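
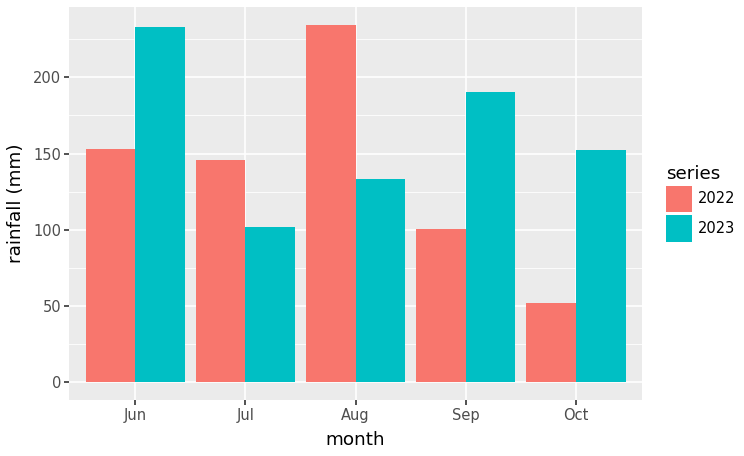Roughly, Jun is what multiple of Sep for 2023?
Jun ≈ 240, Sep ≈ 200; 240/200 ≈ 1.2.

≈ 1.2×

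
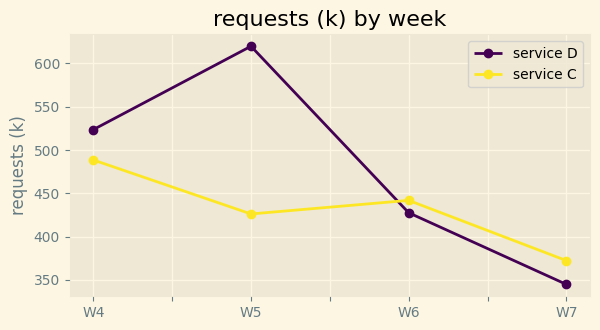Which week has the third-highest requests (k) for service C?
W5

Top 4 for service C: W4 ≈ 500, W6 ≈ 450, W5 ≈ 425, W7 ≈ 375.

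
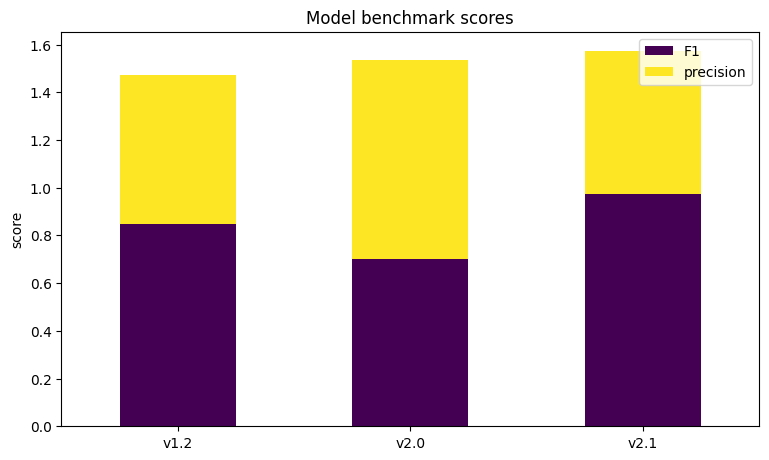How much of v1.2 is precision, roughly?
precision top ≈ 1.4, bottom ≈ 0.8; segment ≈ 0.6.

≈ 0.6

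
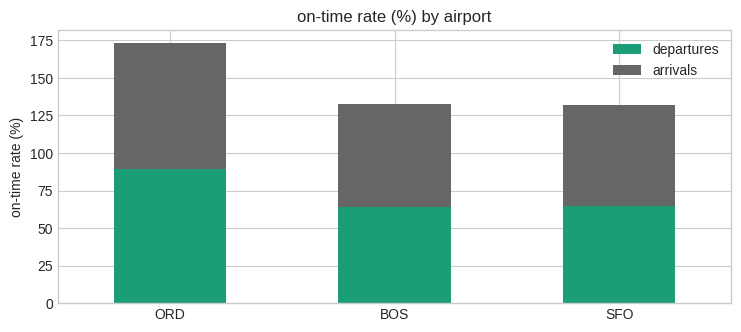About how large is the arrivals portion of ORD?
≈ 100

arrivals top ≈ 180, bottom ≈ 80; segment ≈ 100.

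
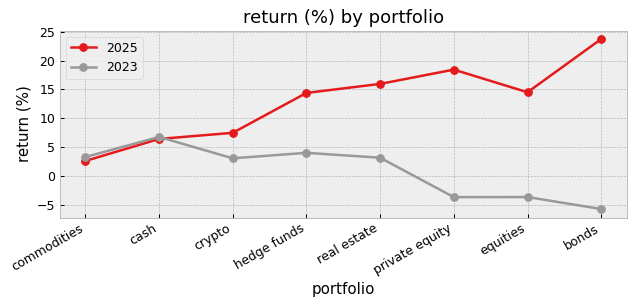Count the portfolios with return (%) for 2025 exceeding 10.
5

Above 10: hedge funds, real estate, private equity, equities, bonds.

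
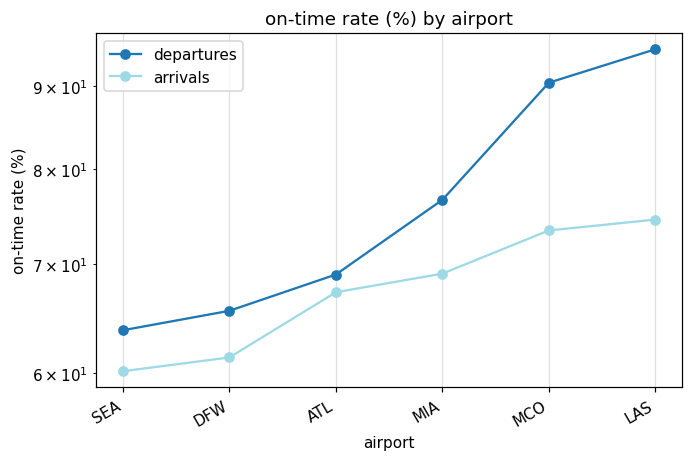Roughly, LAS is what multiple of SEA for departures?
LAS ≈ 95, SEA ≈ 65; 95/65 ≈ 1.46.

≈ 1.46×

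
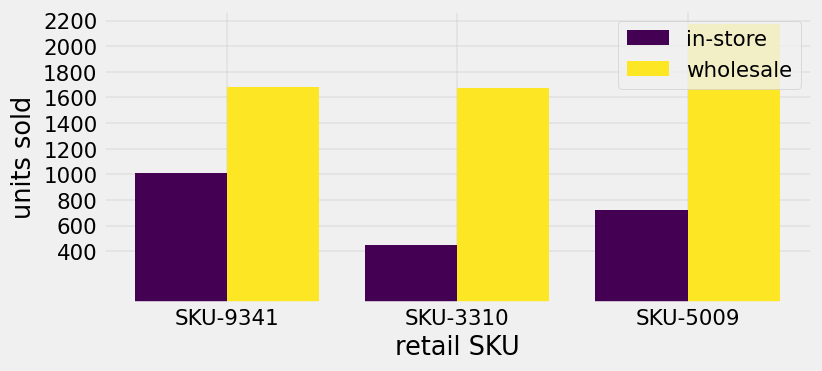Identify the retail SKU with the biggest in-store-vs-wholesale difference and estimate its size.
SKU-5009, ≈ 1400

SKU-5009: in-store ≈ 800, wholesale ≈ 2200 → gap ≈ 1400. Next-largest (SKU-3310) is only ≈ 1200.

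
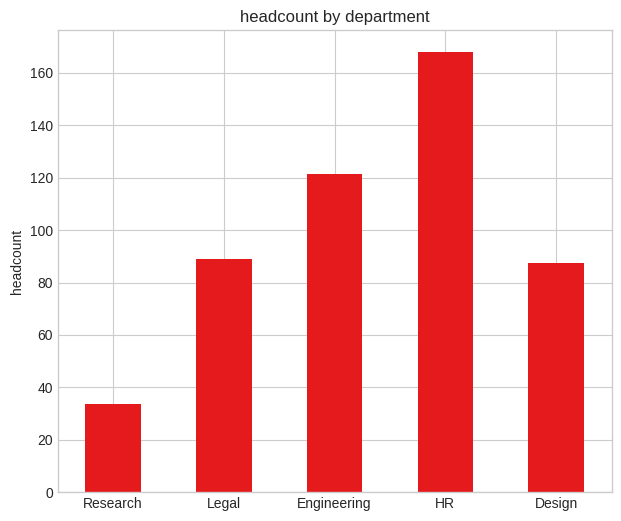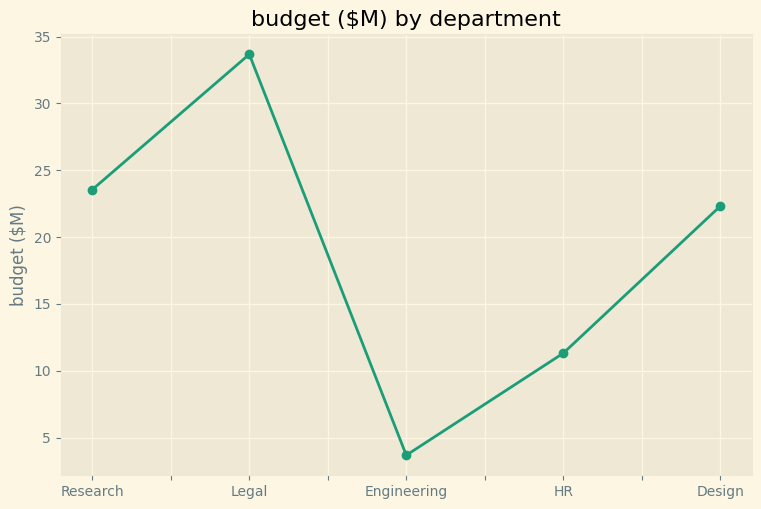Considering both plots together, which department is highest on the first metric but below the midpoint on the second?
Chart 2 median budget ($M) ≈ 20; below-median departments: Engineering, HR. Among those, HR has the highest headcount (≈ 160).

HR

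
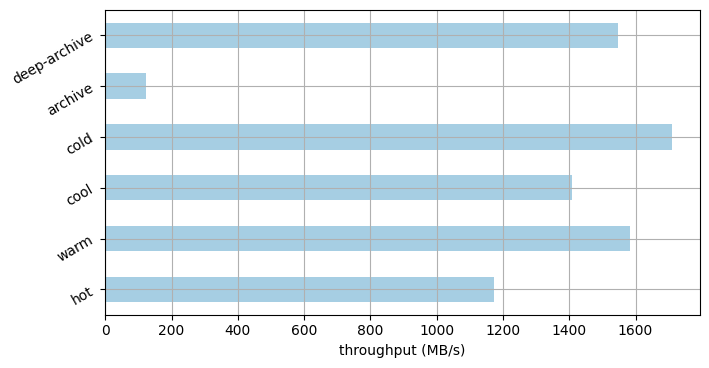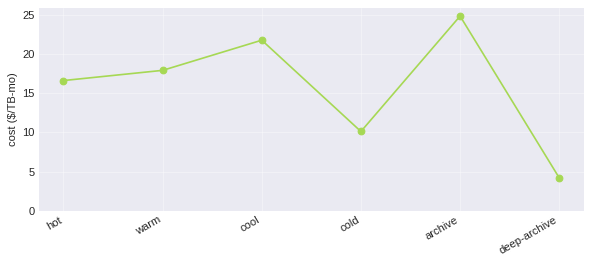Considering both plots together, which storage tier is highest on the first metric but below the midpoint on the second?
Chart 2 median cost ($/TB-mo) ≈ 15; below-median storage tiers: hot, cold, deep-archive. Among those, cold has the highest throughput (MB/s) (≈ 1800).

cold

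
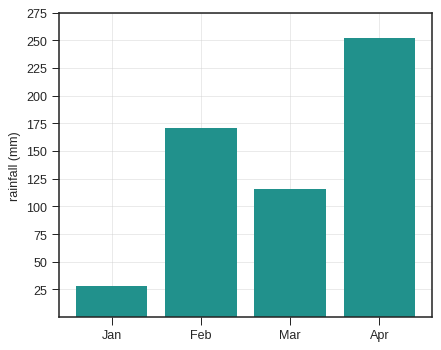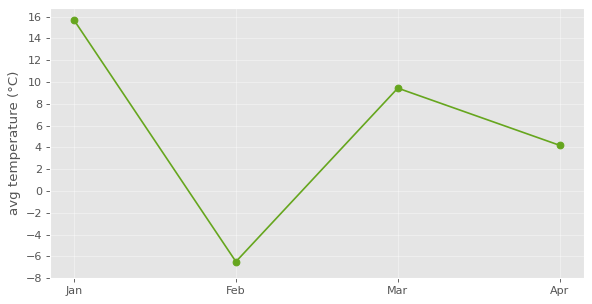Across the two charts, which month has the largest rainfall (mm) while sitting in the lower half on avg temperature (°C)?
Apr

Chart 2 median avg temperature (°C) ≈ 6; below-median months: Feb, Apr. Among those, Apr has the highest rainfall (mm) (≈ 250).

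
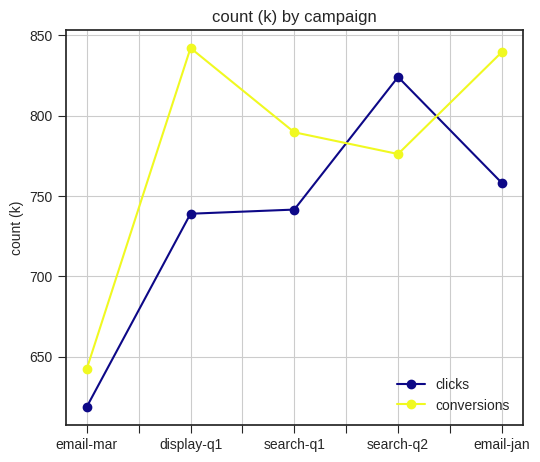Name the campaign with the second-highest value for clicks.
email-jan

Top 3 for clicks: search-q2 ≈ 820, email-jan ≈ 760, search-q1 ≈ 740.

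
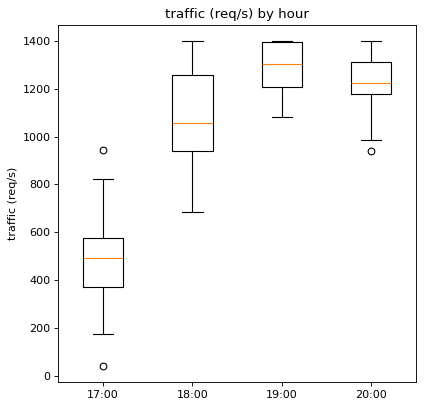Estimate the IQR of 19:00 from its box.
≈ 200

Q3 ≈ 1400, Q1 ≈ 1200; IQR ≈ 200.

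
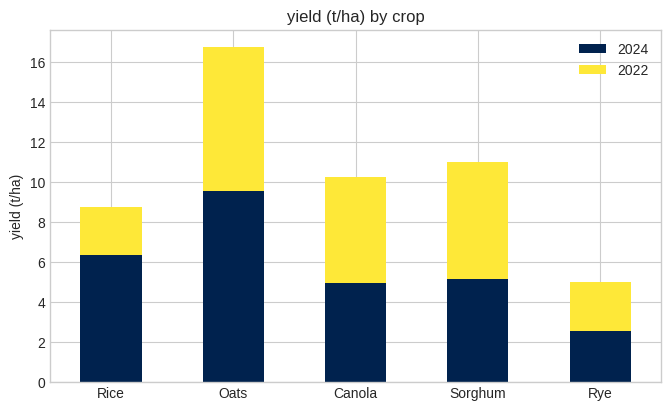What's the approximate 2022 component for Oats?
2022 top ≈ 16, bottom ≈ 10; segment ≈ 6.

≈ 6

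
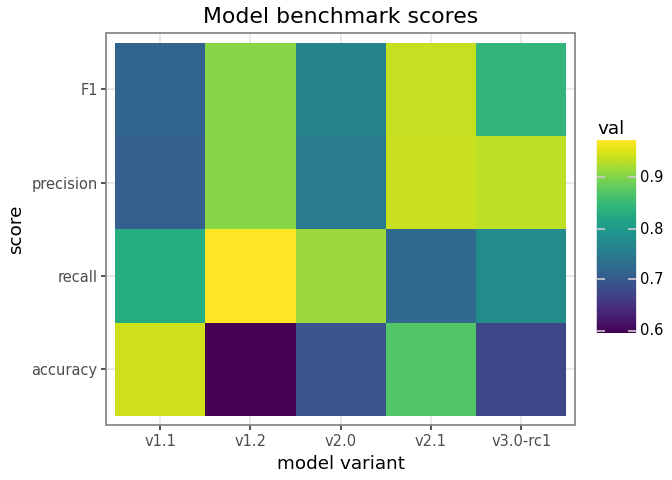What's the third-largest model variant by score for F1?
Top 4 for F1: v2.1 ≈ 0.95, v1.2 ≈ 0.90, v3.0-rc1 ≈ 0.85, v2.0 ≈ 0.75.

v3.0-rc1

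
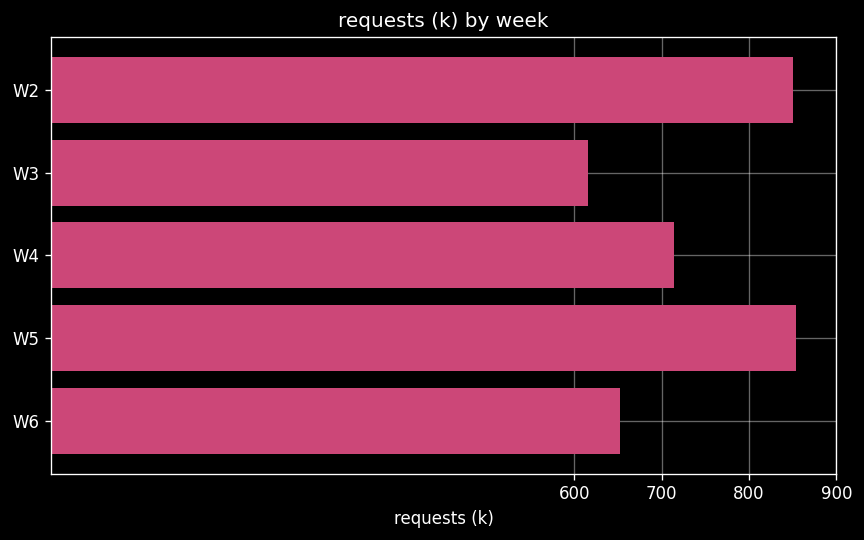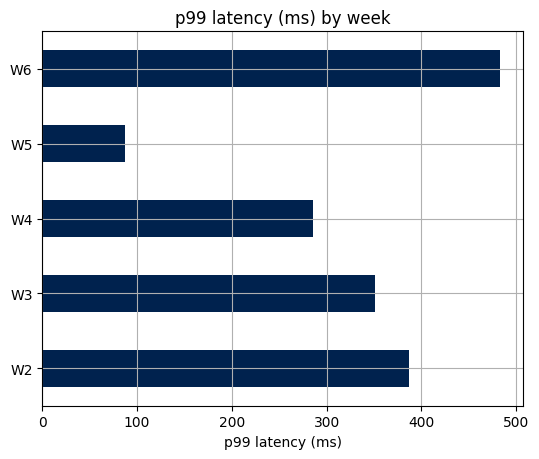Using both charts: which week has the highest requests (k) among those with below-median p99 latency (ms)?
W5

Chart 2 median p99 latency (ms) ≈ 350; below-median weeks: W4, W5. Among those, W5 has the highest requests (k) (≈ 900).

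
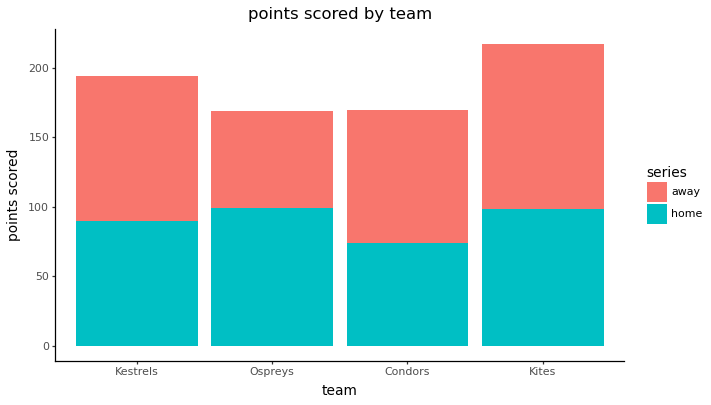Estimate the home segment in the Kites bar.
home top ≈ 100, bottom ≈ 0; segment ≈ 100.

≈ 100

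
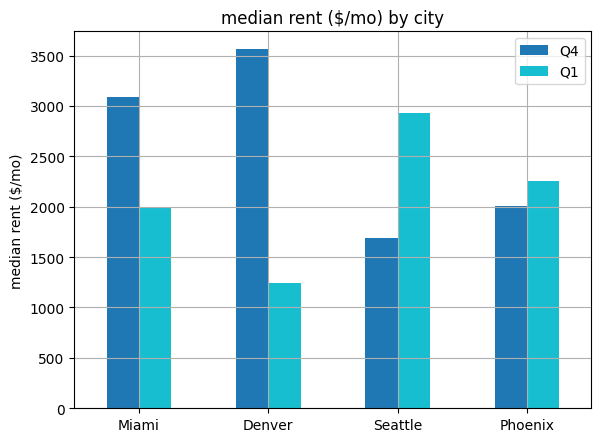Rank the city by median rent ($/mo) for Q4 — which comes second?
Miami

Top 3 for Q4: Denver ≈ 3500, Miami ≈ 3000, Phoenix ≈ 2000.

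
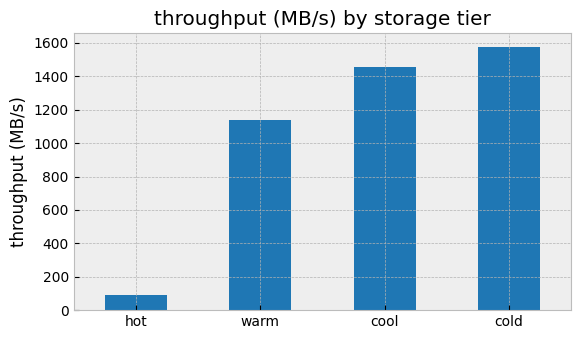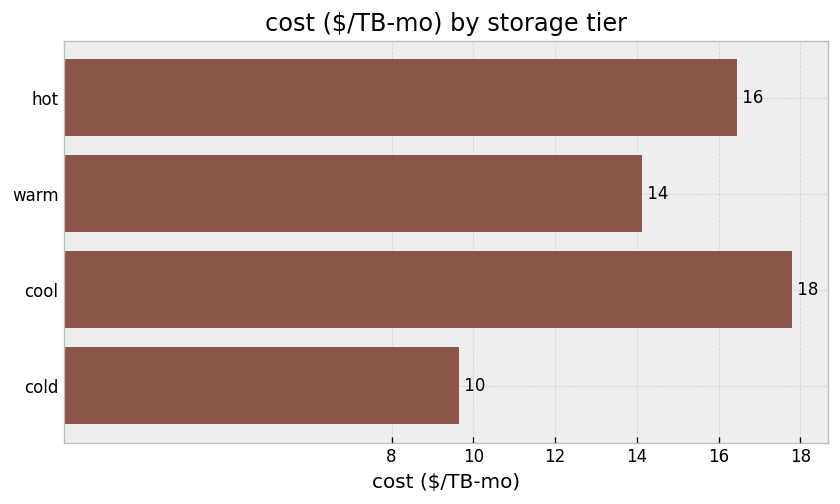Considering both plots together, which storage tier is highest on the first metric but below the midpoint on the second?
Chart 2 median cost ($/TB-mo) ≈ 16; below-median storage tiers: warm, cold. Among those, cold has the highest throughput (MB/s) (≈ 1600).

cold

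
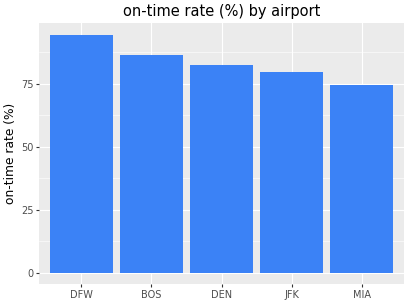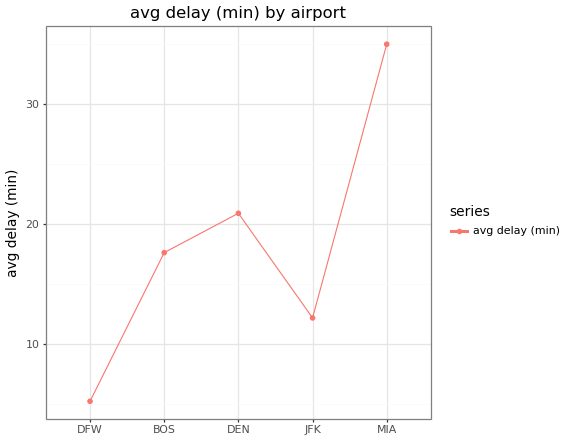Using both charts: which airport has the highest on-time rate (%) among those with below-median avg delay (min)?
DFW

Chart 2 median avg delay (min) ≈ 20; below-median airports: DFW, JFK. Among those, DFW has the highest on-time rate (%) (≈ 90).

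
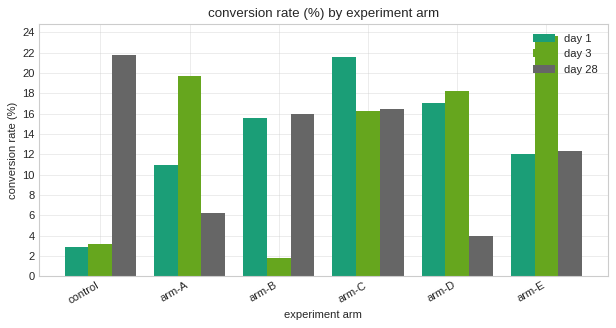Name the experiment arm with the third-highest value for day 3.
arm-D

Top 4 for day 3: arm-E ≈ 24, arm-A ≈ 20, arm-D ≈ 18, arm-C ≈ 16.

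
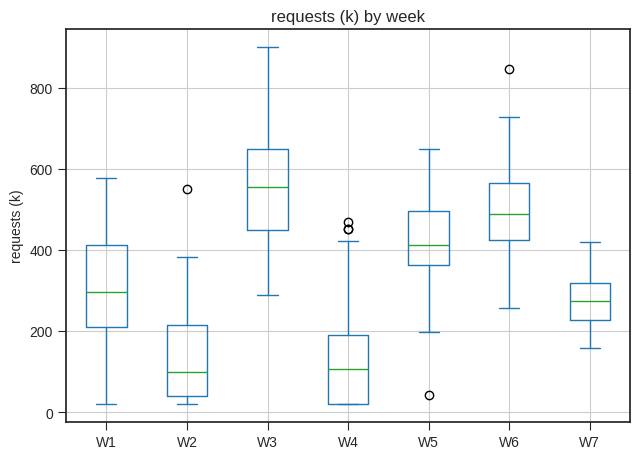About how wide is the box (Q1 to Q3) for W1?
≈ 200

Q3 ≈ 400, Q1 ≈ 200; IQR ≈ 200.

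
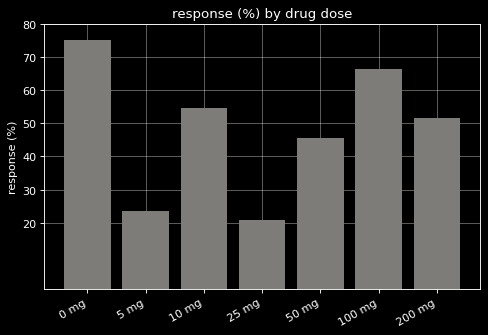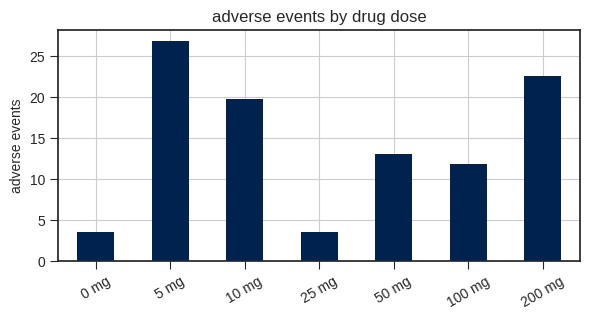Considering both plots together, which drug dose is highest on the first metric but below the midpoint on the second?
0 mg

Chart 2 median adverse events ≈ 15; below-median drug doses: 0 mg, 25 mg, 100 mg. Among those, 0 mg has the highest response (%) (≈ 80).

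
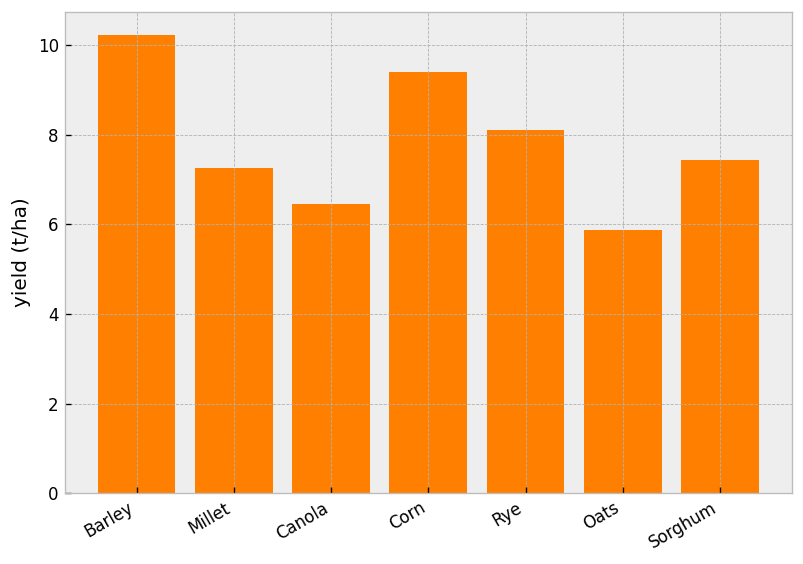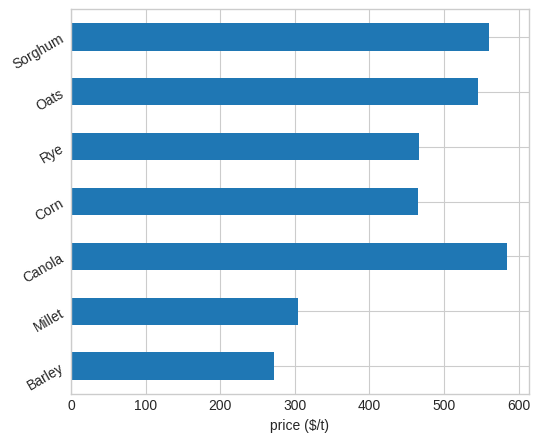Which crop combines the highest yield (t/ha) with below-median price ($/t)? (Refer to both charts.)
Barley

Chart 2 median price ($/t) ≈ 500; below-median crops: Barley, Millet, Corn. Among those, Barley has the highest yield (t/ha) (≈ 10).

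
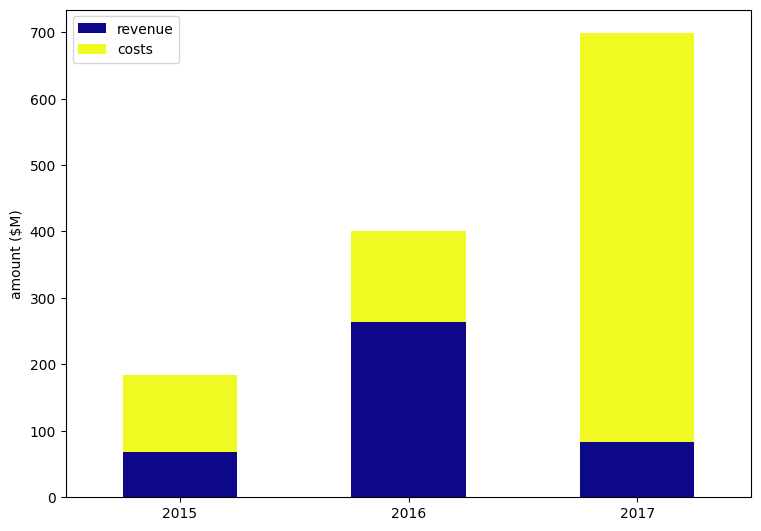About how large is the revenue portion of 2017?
revenue top ≈ 100, bottom ≈ 0; segment ≈ 100.

≈ 100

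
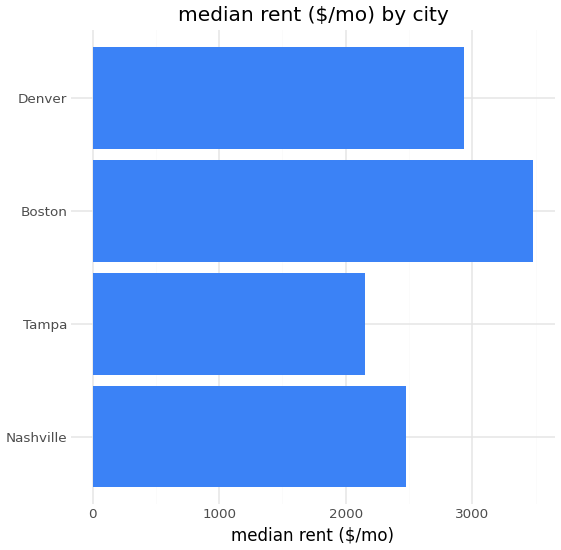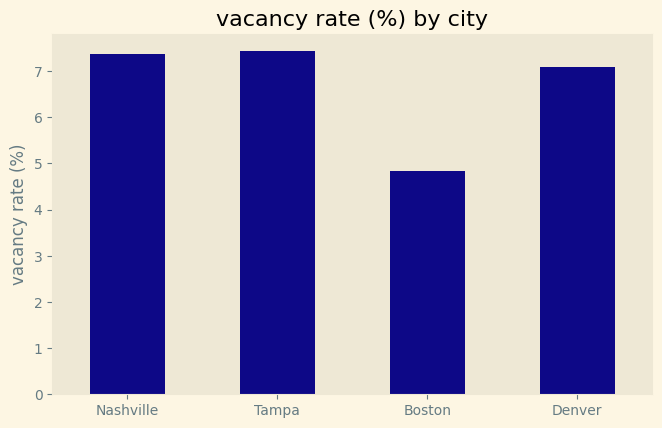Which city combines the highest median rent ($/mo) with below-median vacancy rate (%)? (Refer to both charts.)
Boston

Chart 2 median vacancy rate (%) ≈ 7; below-median cities: Boston, Denver. Among those, Boston has the highest median rent ($/mo) (≈ 3500).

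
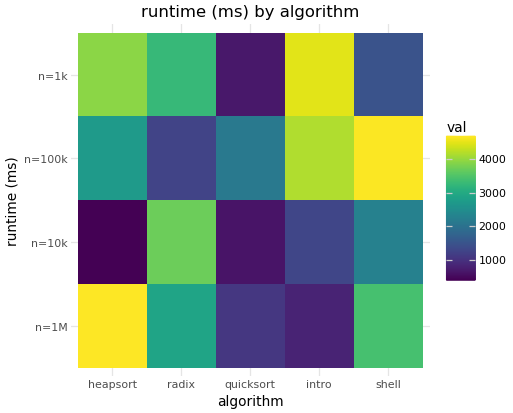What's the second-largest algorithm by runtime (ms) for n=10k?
shell

Top 3 for n=10k: radix ≈ 3500, shell ≈ 2500, intro ≈ 1500.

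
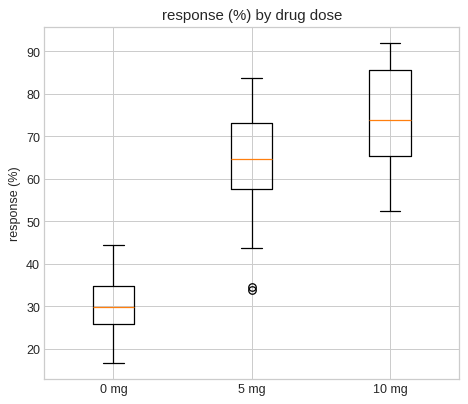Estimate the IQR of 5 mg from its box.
Q3 ≈ 75, Q1 ≈ 60; IQR ≈ 15.

≈ 15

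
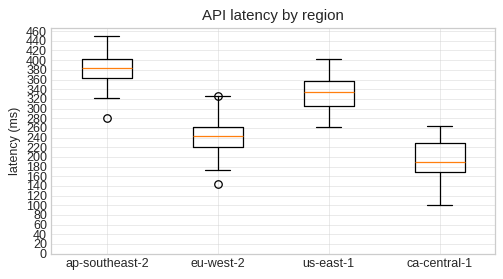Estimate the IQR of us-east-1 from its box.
Q3 ≈ 360, Q1 ≈ 300; IQR ≈ 60.

≈ 60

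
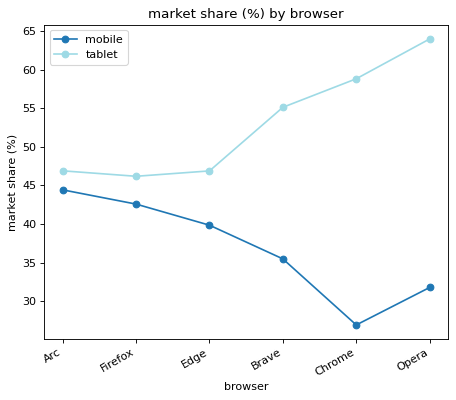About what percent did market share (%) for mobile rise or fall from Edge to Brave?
Edge ≈ 40, Brave ≈ 35; (35 − 40) / 40 ≈ -12.5%.

≈ -12.5%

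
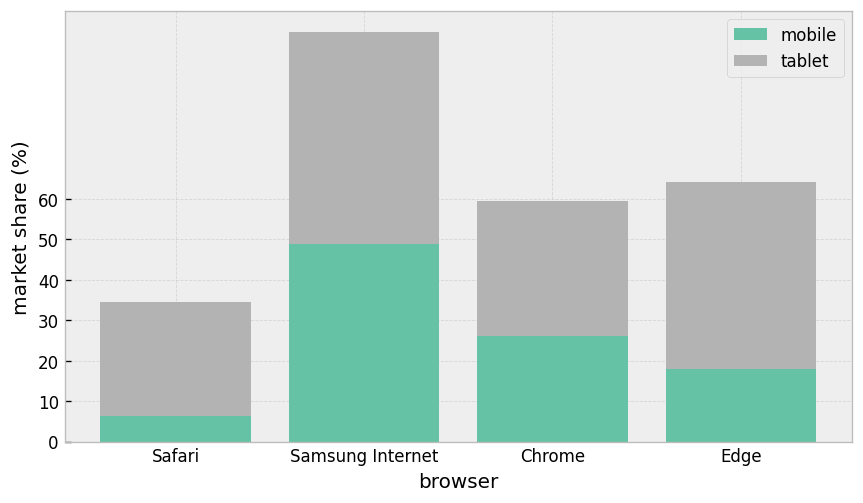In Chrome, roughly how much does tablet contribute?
≈ 30

tablet top ≈ 60, bottom ≈ 30; segment ≈ 30.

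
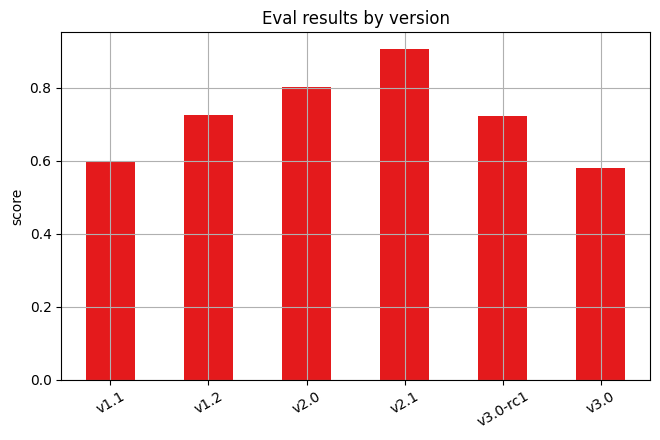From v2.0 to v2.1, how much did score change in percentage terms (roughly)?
v2.0 ≈ 0.8, v2.1 ≈ 0.9; (0.9 − 0.8) / 0.8 ≈ +12.5%.

≈ +12.5%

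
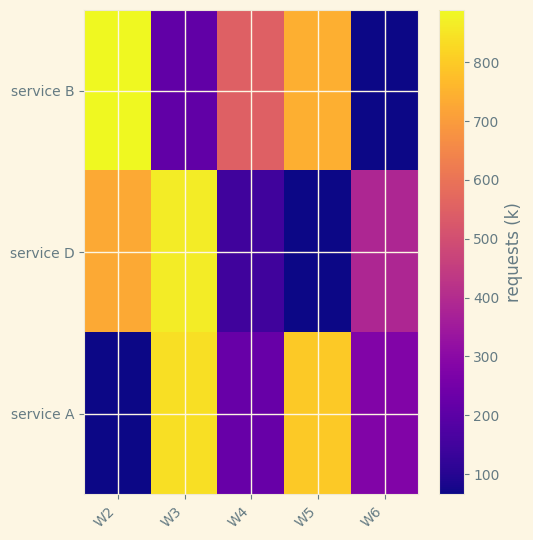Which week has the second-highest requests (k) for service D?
Top 3 for service D: W3 ≈ 900, W2 ≈ 700, W6 ≈ 400.

W2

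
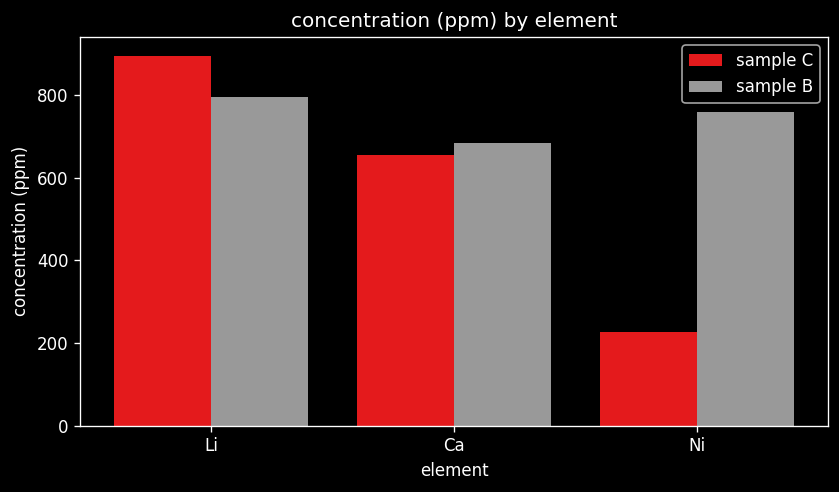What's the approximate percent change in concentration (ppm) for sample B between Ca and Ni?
≈ +14.3%

Ca ≈ 700, Ni ≈ 800; (800 − 700) / 700 ≈ +14.3%.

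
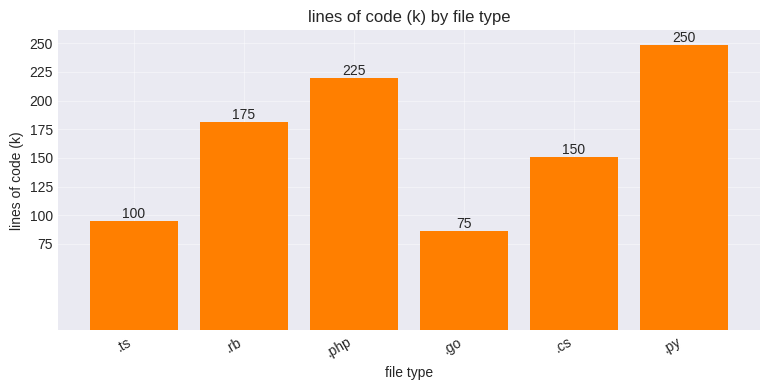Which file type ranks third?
Top 4: .py ≈ 250, .php ≈ 225, .rb ≈ 175, .cs ≈ 150.

.rb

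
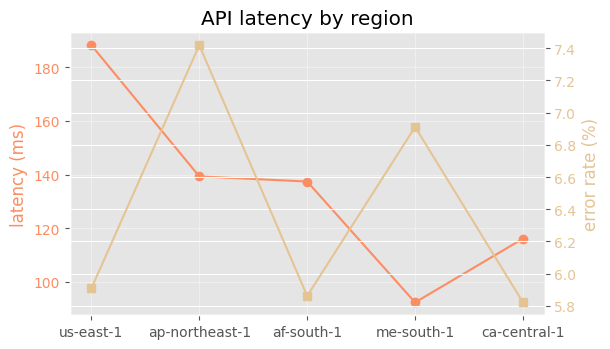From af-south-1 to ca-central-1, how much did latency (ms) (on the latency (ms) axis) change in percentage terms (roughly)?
af-south-1 ≈ 140, ca-central-1 ≈ 120; (120 − 140) / 140 ≈ -14.3%.

≈ -14.3%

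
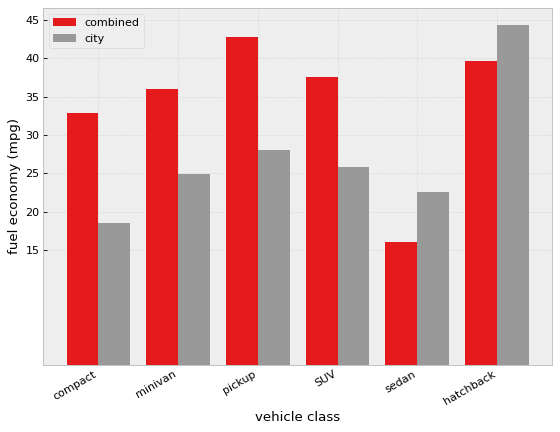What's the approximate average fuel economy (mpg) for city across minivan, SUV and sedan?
(25 + 25 + 25) / 3 ≈ 25.

≈ 25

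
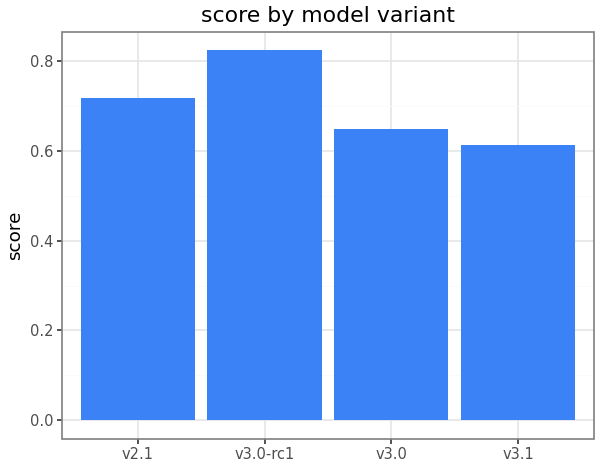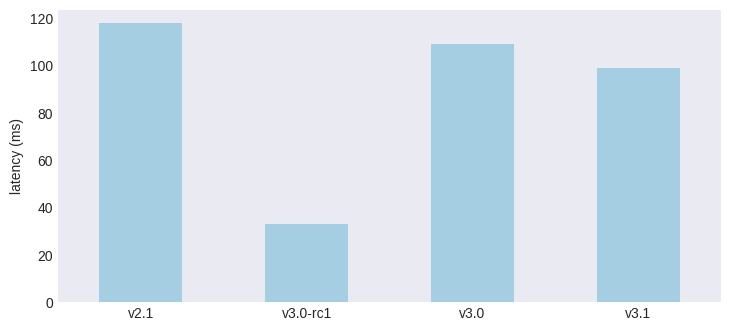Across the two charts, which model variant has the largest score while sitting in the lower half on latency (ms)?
v3.0-rc1

Chart 2 median latency (ms) ≈ 100; below-median model variants: v3.0-rc1, v3.1. Among those, v3.0-rc1 has the highest score (≈ 0.8).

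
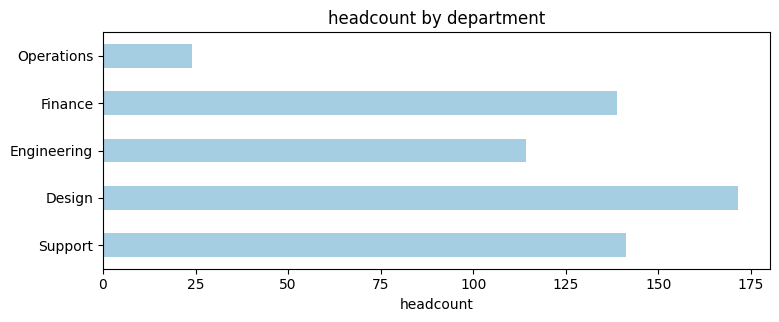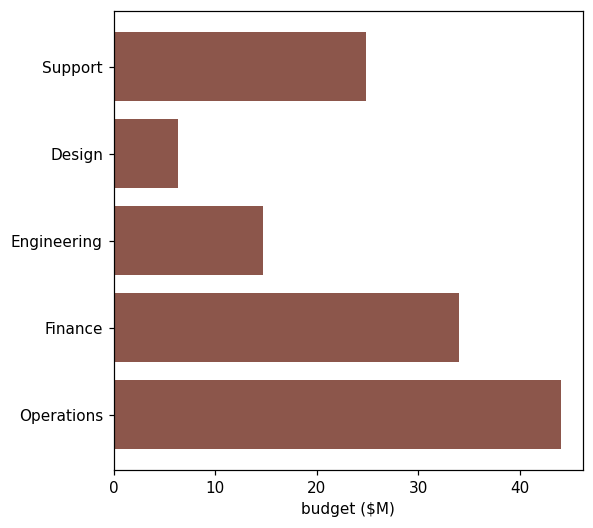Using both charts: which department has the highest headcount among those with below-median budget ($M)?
Chart 2 median budget ($M) ≈ 25; below-median departments: Design, Engineering. Among those, Design has the highest headcount (≈ 180).

Design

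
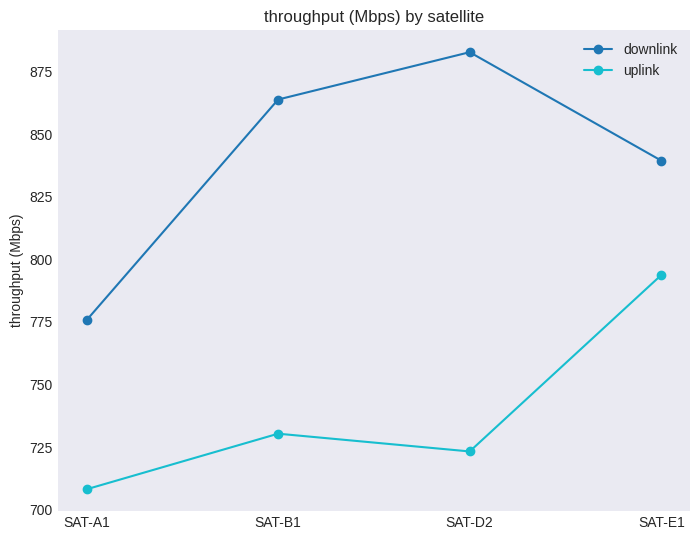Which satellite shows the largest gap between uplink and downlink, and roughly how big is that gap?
SAT-D2: uplink ≈ 720, downlink ≈ 880 → gap ≈ 160. Next-largest (SAT-B1) is only ≈ 120.

SAT-D2, ≈ 160 Mbps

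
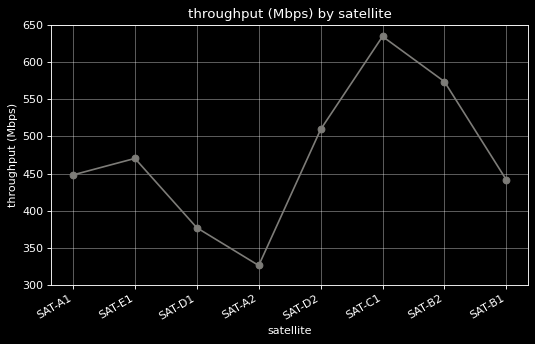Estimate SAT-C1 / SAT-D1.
≈ 1.62×

SAT-C1 ≈ 650, SAT-D1 ≈ 400; 650/400 ≈ 1.62.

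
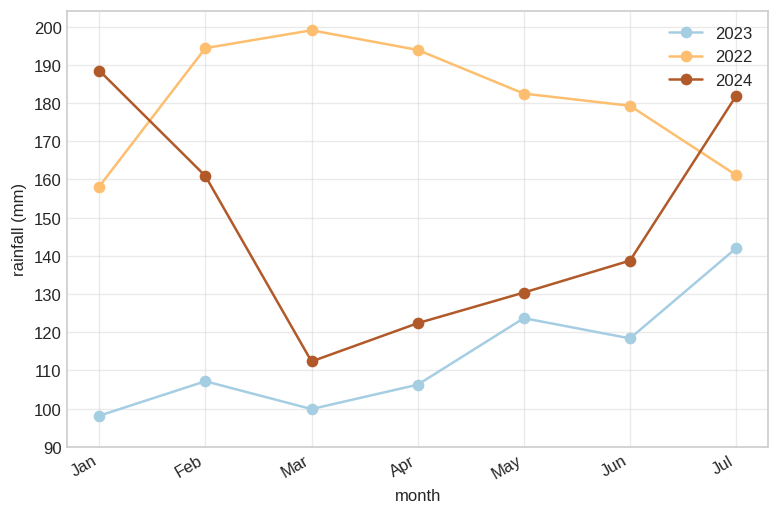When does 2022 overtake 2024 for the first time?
Jan: 2022 ≈ 160 vs 2024 ≈ 190 (not yet); Feb: 2022 ≈ 190 vs 2024 ≈ 160 (first crossover).

Feb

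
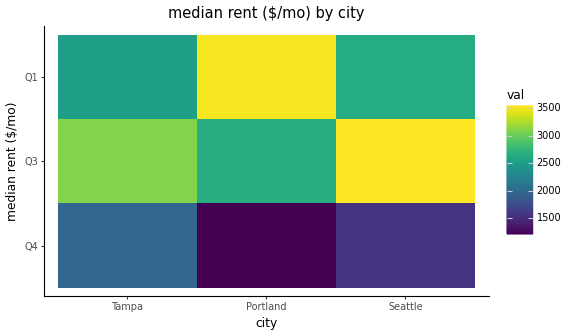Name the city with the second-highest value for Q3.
Top 3 for Q3: Seattle ≈ 3600, Tampa ≈ 3200, Portland ≈ 2600.

Tampa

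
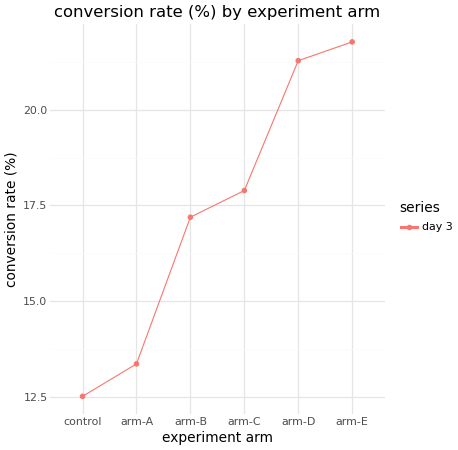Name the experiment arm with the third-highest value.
arm-C

Top 4: arm-E ≈ 22, arm-D ≈ 21, arm-C ≈ 18, arm-B ≈ 17.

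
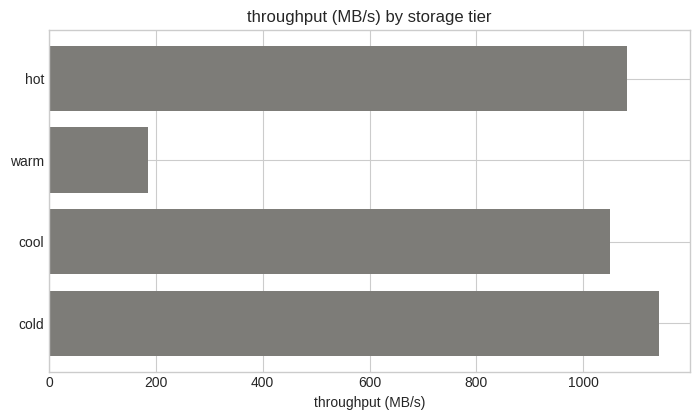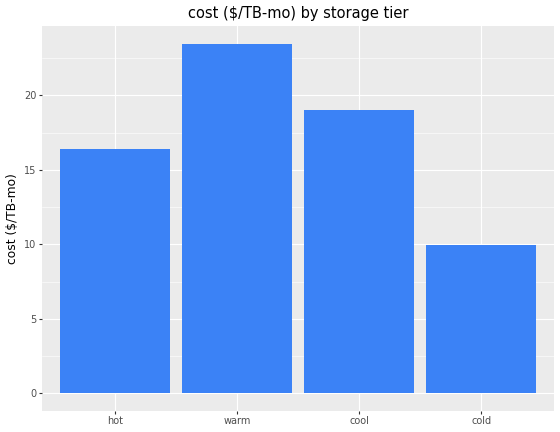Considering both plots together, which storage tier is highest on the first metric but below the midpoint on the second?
Chart 2 median cost ($/TB-mo) ≈ 20; below-median storage tiers: hot, cold. Among those, cold has the highest throughput (MB/s) (≈ 1200).

cold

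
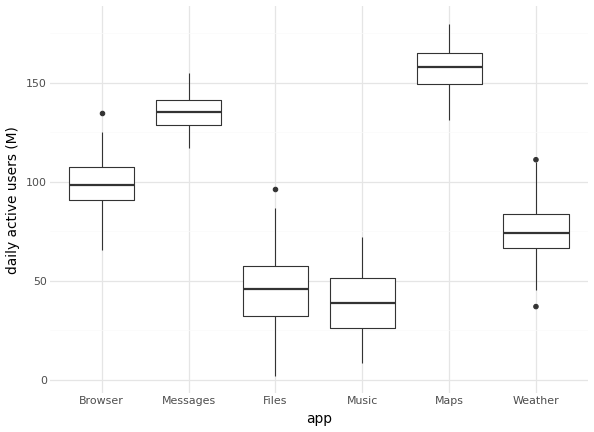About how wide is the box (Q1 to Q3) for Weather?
Q3 ≈ 80, Q1 ≈ 60; IQR ≈ 20.

≈ 20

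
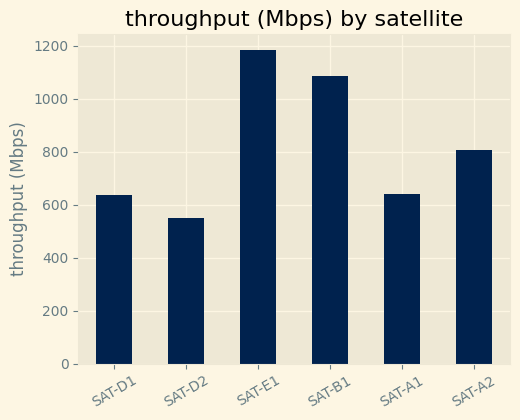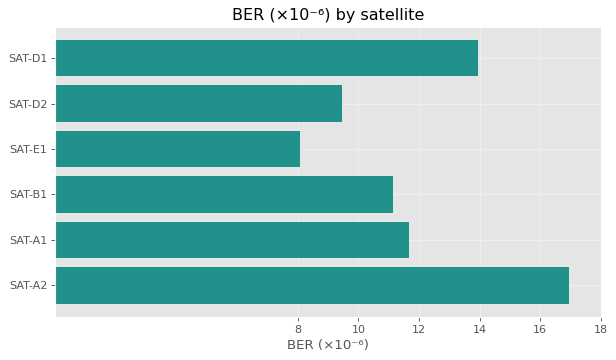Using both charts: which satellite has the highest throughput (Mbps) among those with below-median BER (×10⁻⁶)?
SAT-E1

Chart 2 median BER (×10⁻⁶) ≈ 12; below-median satellites: SAT-D2, SAT-E1, SAT-B1. Among those, SAT-E1 has the highest throughput (Mbps) (≈ 1200).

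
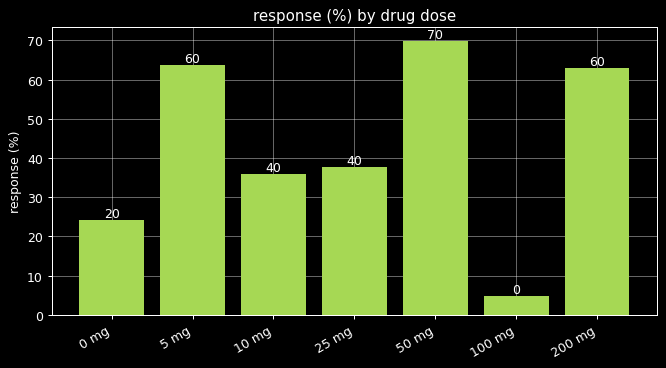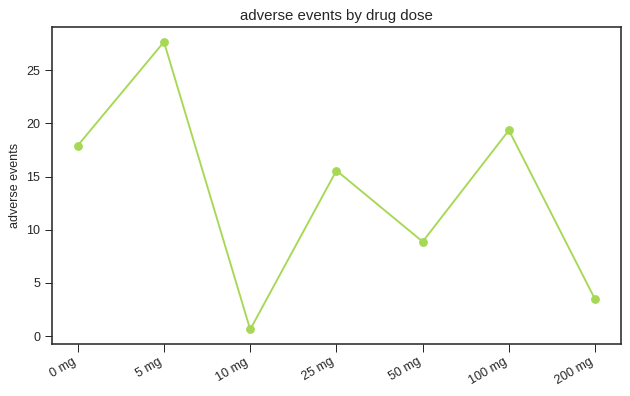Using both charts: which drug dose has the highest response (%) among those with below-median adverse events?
Chart 2 median adverse events ≈ 15; below-median drug doses: 10 mg, 50 mg, 200 mg. Among those, 50 mg has the highest response (%) (≈ 70).

50 mg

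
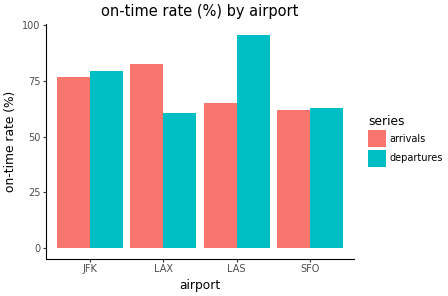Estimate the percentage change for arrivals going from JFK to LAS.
JFK ≈ 80, LAS ≈ 70; (70 − 80) / 80 ≈ -12.5%.

≈ -12.5%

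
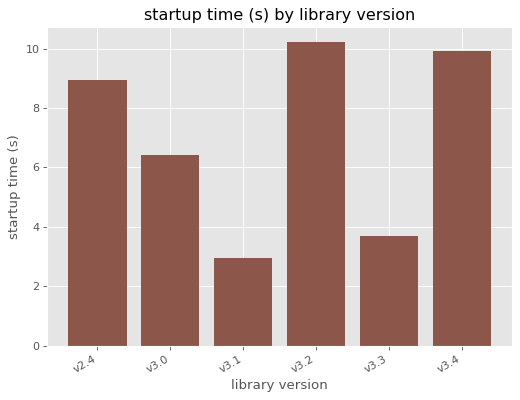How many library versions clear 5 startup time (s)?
4

Above 5: v2.4, v3.0, v3.2, v3.4.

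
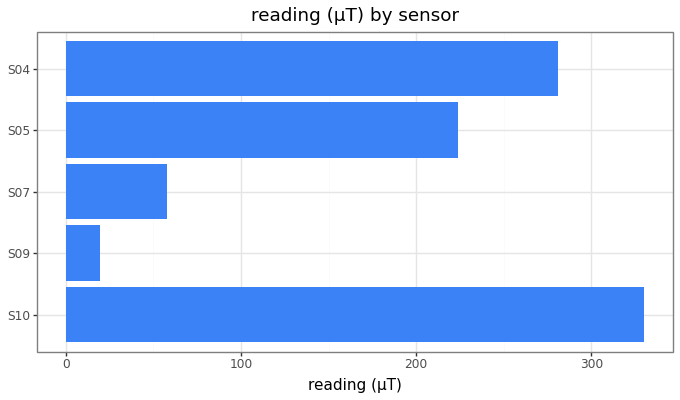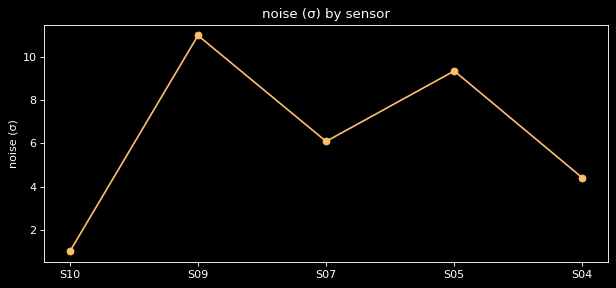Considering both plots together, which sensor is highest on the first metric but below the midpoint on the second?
Chart 2 median noise (σ) ≈ 6; below-median sensors: S10, S04. Among those, S10 has the highest reading (µT) (≈ 350).

S10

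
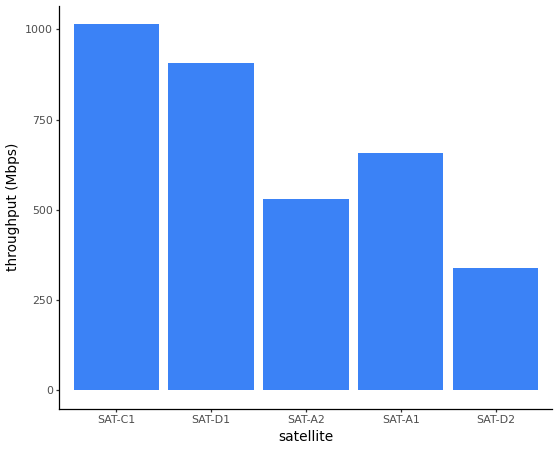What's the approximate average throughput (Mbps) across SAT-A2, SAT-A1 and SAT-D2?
≈ 500

(500 + 700 + 300) / 3 ≈ 500.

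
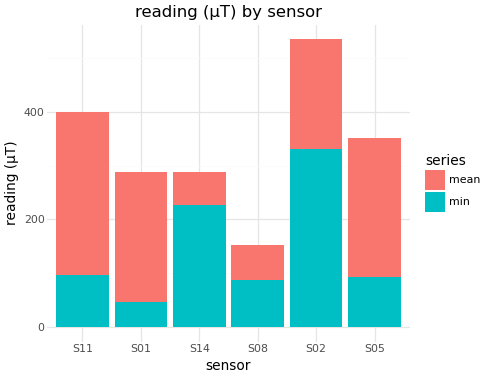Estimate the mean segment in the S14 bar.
≈ 50

mean top ≈ 300, bottom ≈ 250; segment ≈ 50.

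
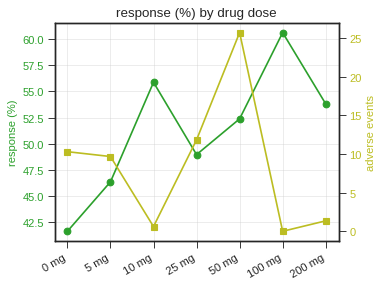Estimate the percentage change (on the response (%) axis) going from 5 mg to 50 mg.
≈ +13%

5 mg ≈ 46, 50 mg ≈ 52; (52 − 46) / 46 ≈ +13%.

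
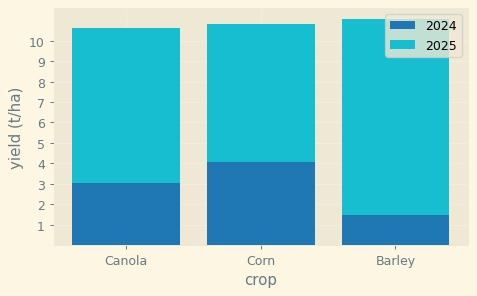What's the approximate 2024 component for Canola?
2024 top ≈ 3, bottom ≈ 0; segment ≈ 3.

≈ 3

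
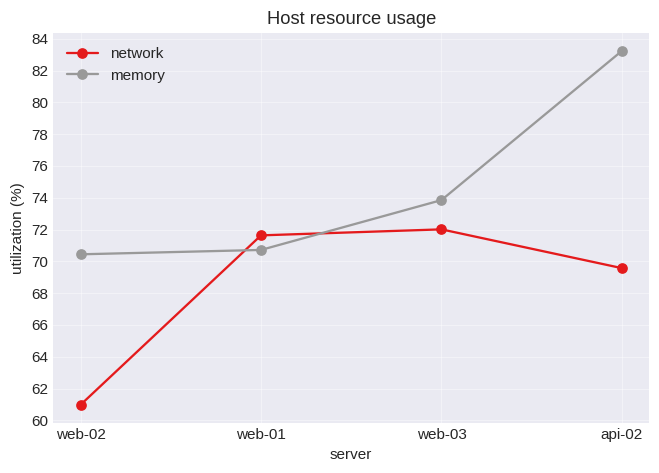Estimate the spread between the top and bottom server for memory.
≈ 14

Max api-02 ≈ 84, min web-02 ≈ 70; range ≈ 14.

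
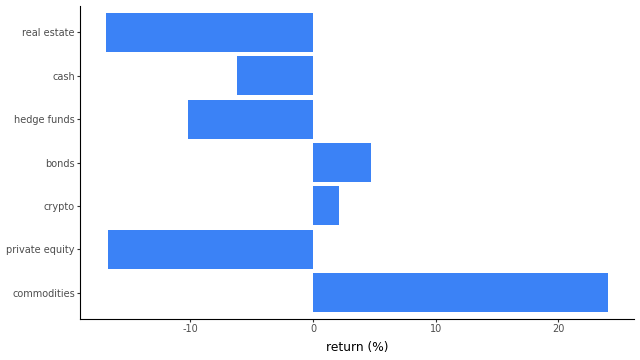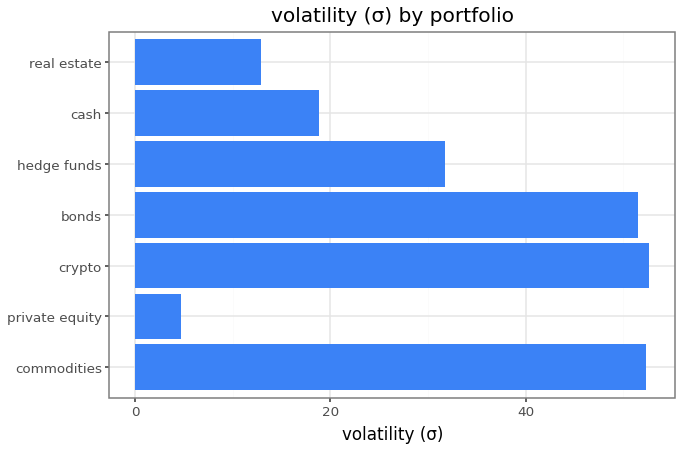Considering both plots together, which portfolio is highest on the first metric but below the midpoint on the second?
Chart 2 median volatility (σ) ≈ 30; below-median portfolios: private equity, cash, real estate. Among those, cash has the highest return (%) (≈ -5).

cash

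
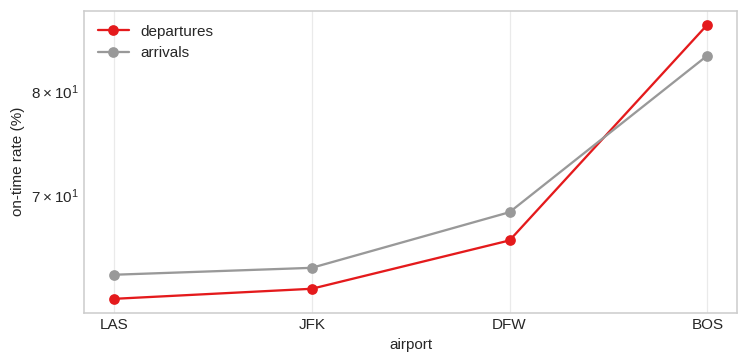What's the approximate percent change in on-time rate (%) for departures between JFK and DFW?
≈ +8.3%

JFK ≈ 60, DFW ≈ 65; (65 − 60) / 60 ≈ +8.3%.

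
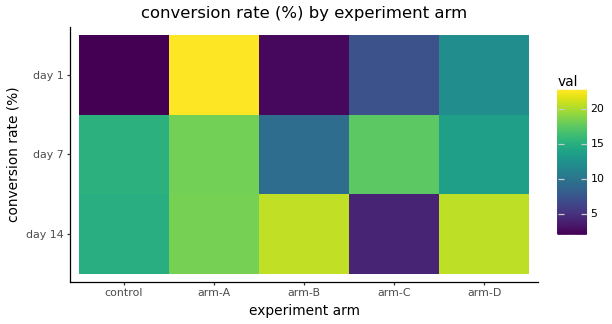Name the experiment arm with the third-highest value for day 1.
arm-C

Top 4 for day 1: arm-A ≈ 22, arm-D ≈ 12, arm-C ≈ 8, arm-B ≈ 2.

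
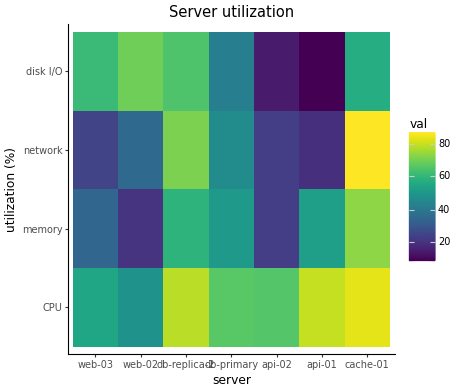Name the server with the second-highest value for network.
db-replica-2

Top 3 for network: cache-01 ≈ 90, db-replica-2 ≈ 70, db-primary ≈ 50.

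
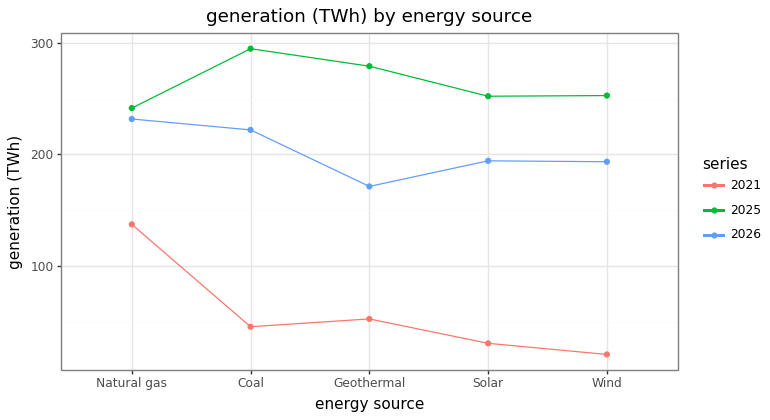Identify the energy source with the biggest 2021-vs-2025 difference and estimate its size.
Coal: 2021 ≈ 50, 2025 ≈ 300 → gap ≈ 250. Next-largest (Wind) is only ≈ 225.

Coal, ≈ 250 TWh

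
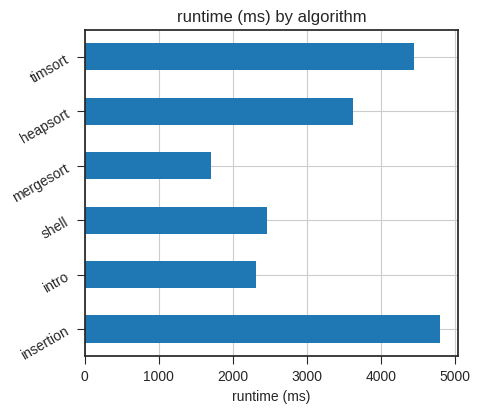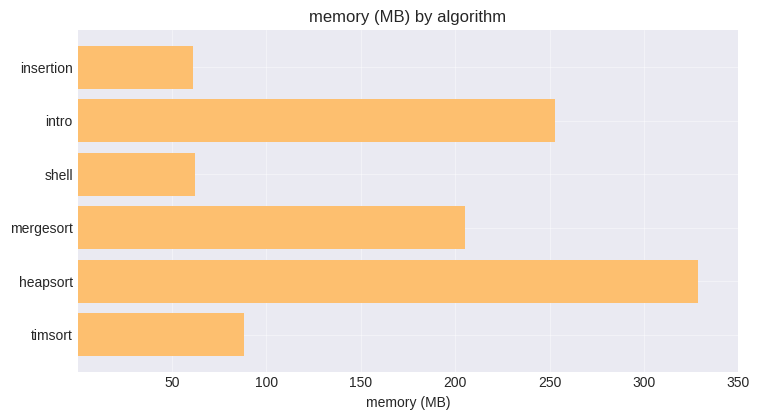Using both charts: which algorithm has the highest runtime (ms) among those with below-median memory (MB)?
Chart 2 median memory (MB) ≈ 150; below-median algorithms: insertion, shell, timsort. Among those, insertion has the highest runtime (ms) (≈ 5000).

insertion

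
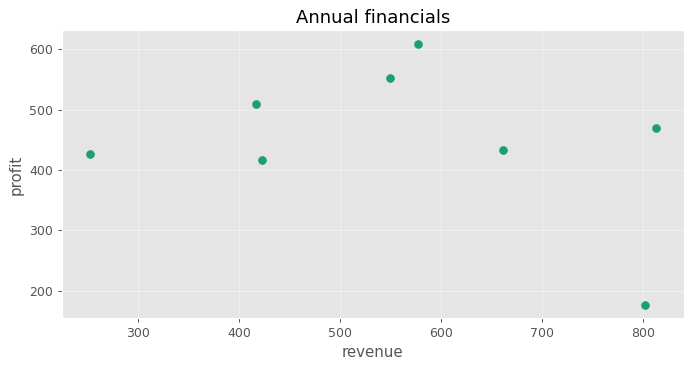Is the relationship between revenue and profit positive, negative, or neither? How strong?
negative, weak

Points are negatively correlated; weak (|r| ≈ 0.3).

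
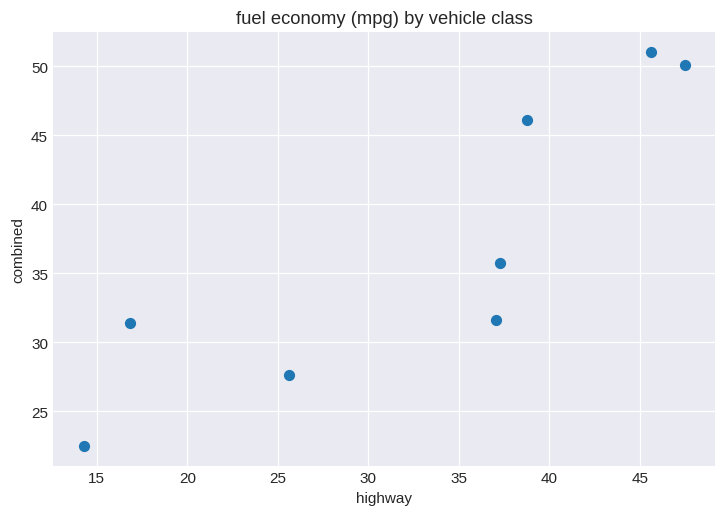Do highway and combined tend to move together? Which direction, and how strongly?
positive, strong

Points are positively correlated; strong (|r| ≈ 0.9).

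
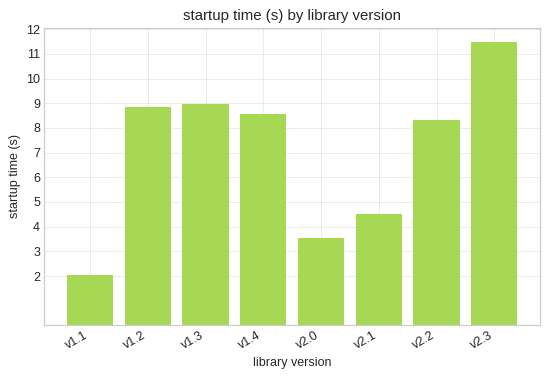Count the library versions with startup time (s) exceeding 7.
5

Above 7: v1.2, v1.3, v1.4, v2.2, v2.3.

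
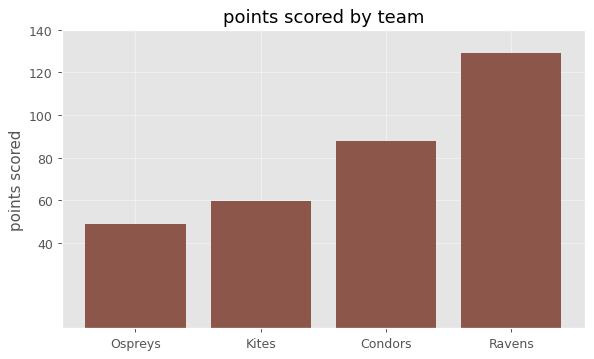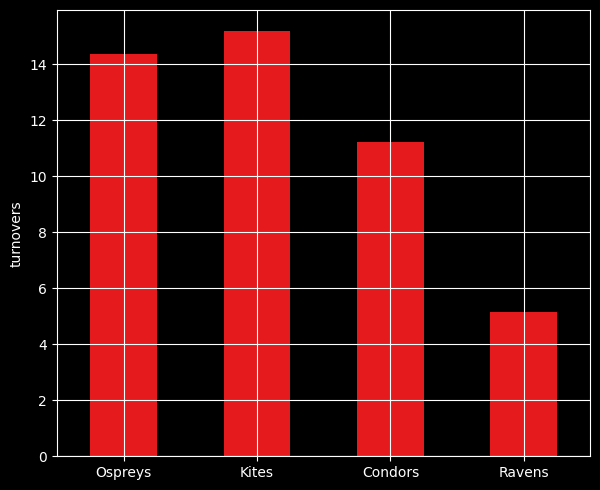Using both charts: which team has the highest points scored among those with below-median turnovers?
Chart 2 median turnovers ≈ 12; below-median teams: Condors, Ravens. Among those, Ravens has the highest points scored (≈ 120).

Ravens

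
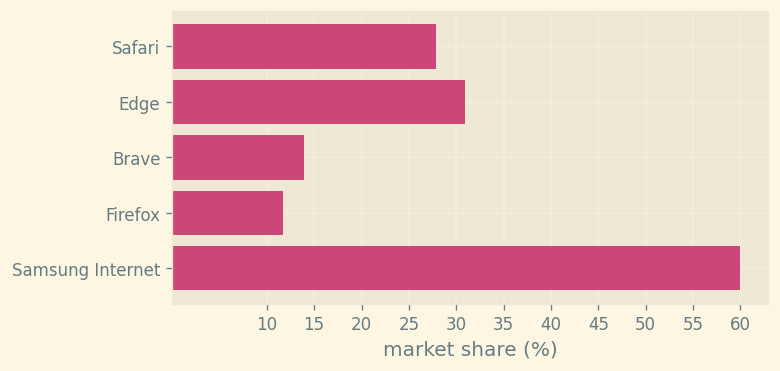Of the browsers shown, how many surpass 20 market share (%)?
3

Above 20: Safari, Edge, Samsung Internet.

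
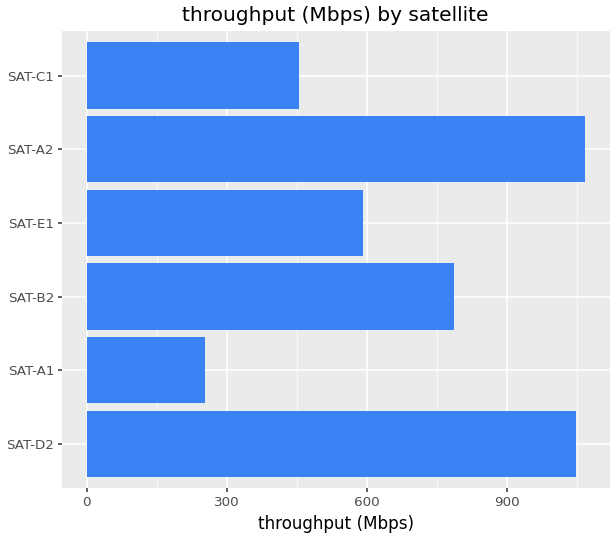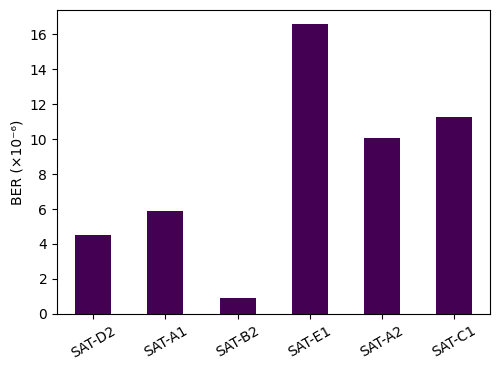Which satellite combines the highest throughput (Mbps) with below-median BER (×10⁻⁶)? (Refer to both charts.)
Chart 2 median BER (×10⁻⁶) ≈ 8; below-median satellites: SAT-D2, SAT-A1, SAT-B2. Among those, SAT-D2 has the highest throughput (Mbps) (≈ 1000).

SAT-D2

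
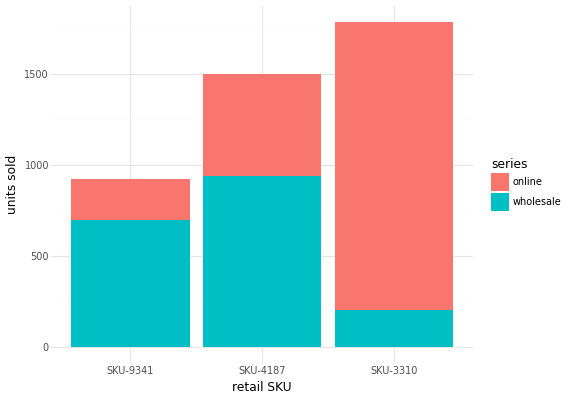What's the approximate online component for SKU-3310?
≈ 1600

online top ≈ 1800, bottom ≈ 200; segment ≈ 1600.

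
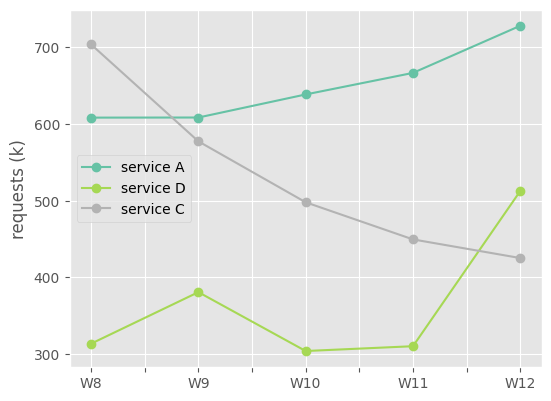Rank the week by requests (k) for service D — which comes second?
Top 3 for service D: W12 ≈ 500, W9 ≈ 400, W8 ≈ 300.

W9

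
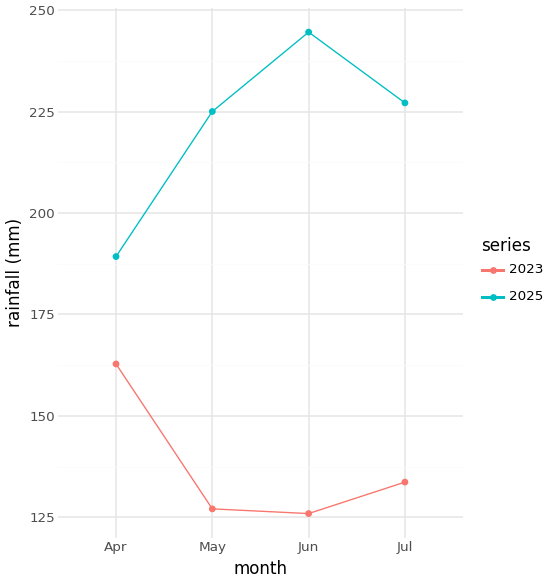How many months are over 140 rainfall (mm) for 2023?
1

Above 140: Apr.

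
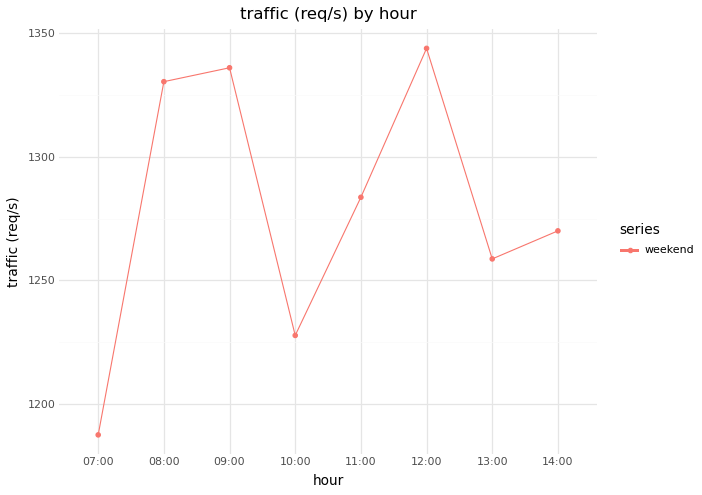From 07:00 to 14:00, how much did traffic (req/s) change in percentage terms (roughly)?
≈ +8.5%

07:00 ≈ 1180, 14:00 ≈ 1280; (1280 − 1180) / 1180 ≈ +8.5%.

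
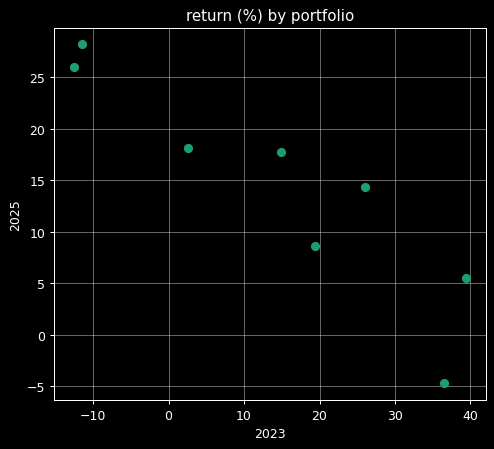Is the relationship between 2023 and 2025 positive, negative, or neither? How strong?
negative, strong

Points are negatively correlated; strong (|r| ≈ 0.9).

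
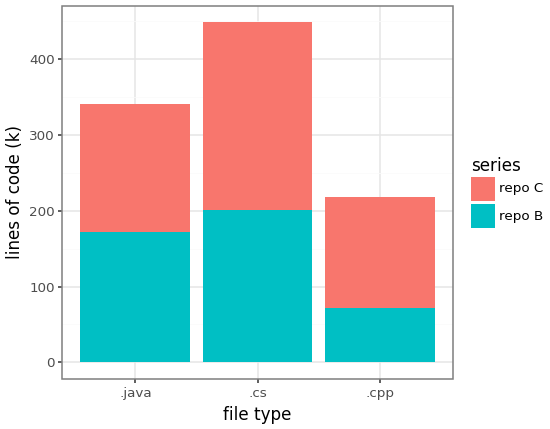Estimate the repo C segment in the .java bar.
repo C top ≈ 350, bottom ≈ 150; segment ≈ 200.

≈ 200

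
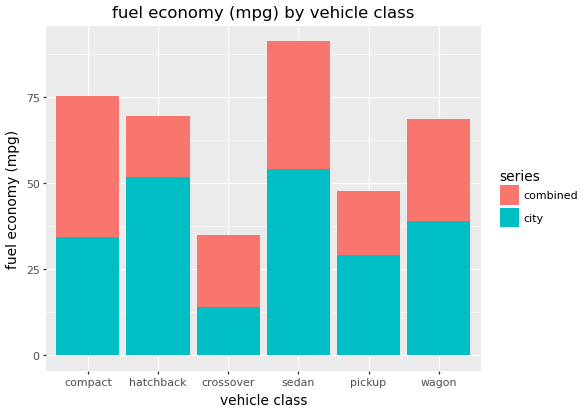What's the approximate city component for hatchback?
city top ≈ 50, bottom ≈ 0; segment ≈ 50.

≈ 50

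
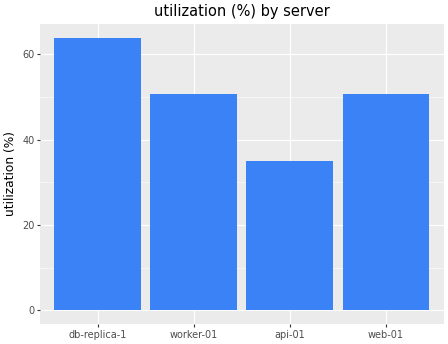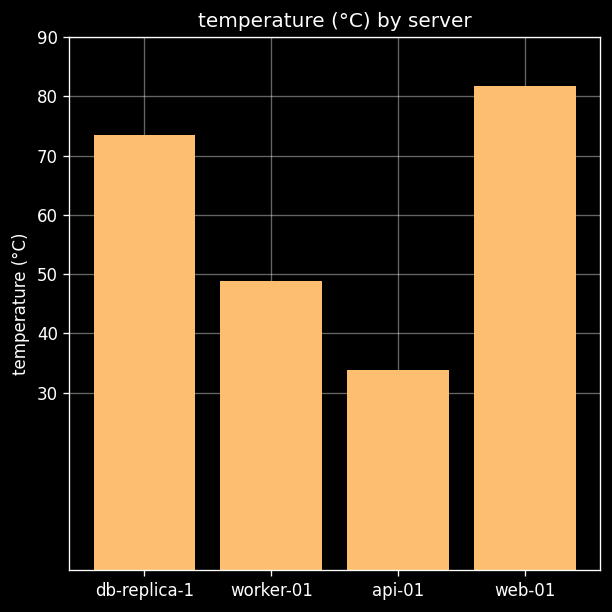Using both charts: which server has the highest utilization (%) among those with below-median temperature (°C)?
Chart 2 median temperature (°C) ≈ 60; below-median servers: worker-01, api-01. Among those, worker-01 has the highest utilization (%) (≈ 50).

worker-01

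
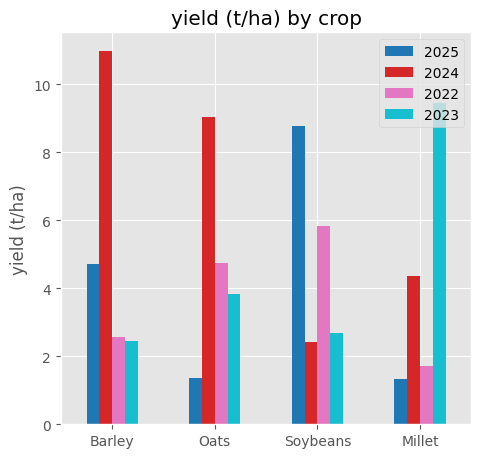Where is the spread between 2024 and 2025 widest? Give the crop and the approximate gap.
Oats: 2024 ≈ 9, 2025 ≈ 1 → gap ≈ 8. Next-largest (Soybeans) is only ≈ 7.

Oats, ≈ 8 t/ha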